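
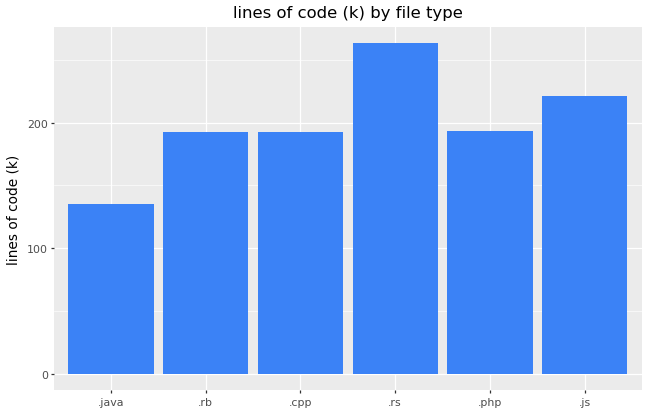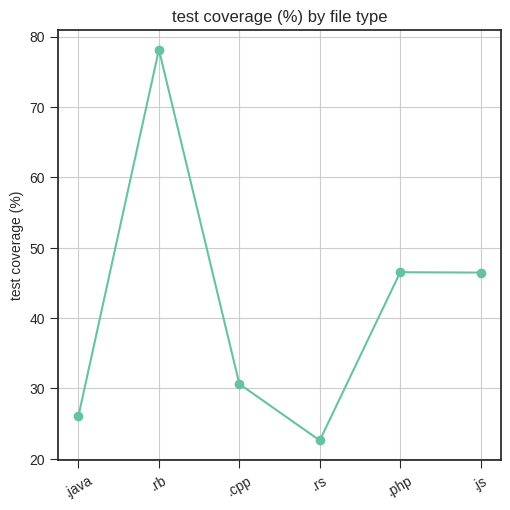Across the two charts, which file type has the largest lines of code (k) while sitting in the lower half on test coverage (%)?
.rs

Chart 2 median test coverage (%) ≈ 40; below-median file types: .java, .cpp, .rs. Among those, .rs has the highest lines of code (k) (≈ 275).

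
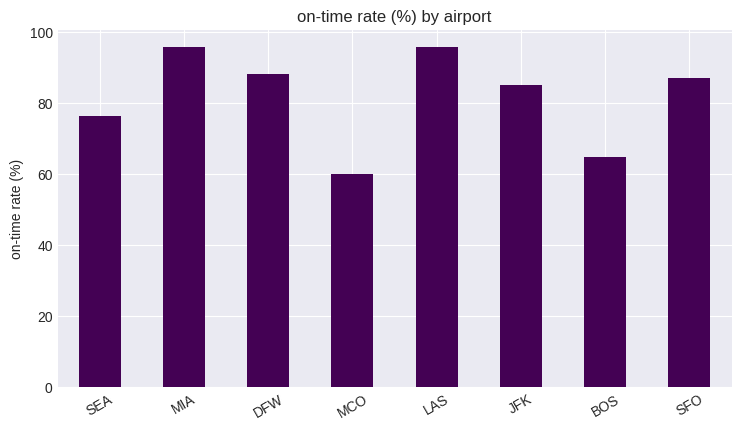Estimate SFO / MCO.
SFO ≈ 90, MCO ≈ 60; 90/60 ≈ 1.5.

≈ 1.5×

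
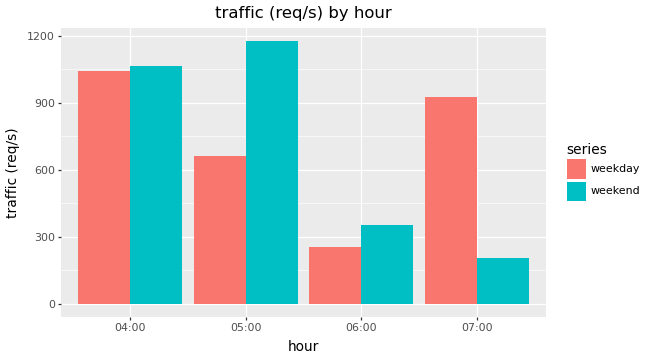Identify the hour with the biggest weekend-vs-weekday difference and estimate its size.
07:00, ≈ 700 req/s

07:00: weekend ≈ 200, weekday ≈ 900 → gap ≈ 700. Next-largest (05:00) is only ≈ 500.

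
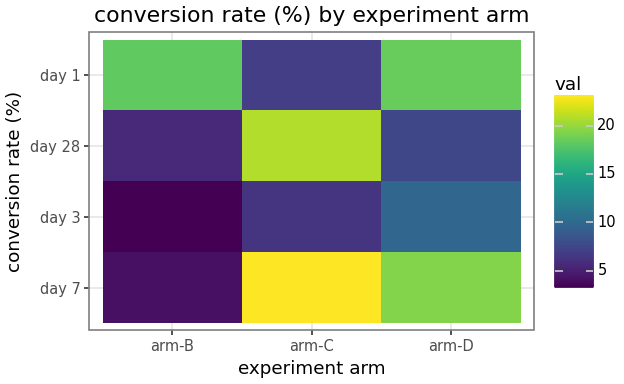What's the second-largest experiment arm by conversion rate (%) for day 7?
Top 3 for day 7: arm-C ≈ 24, arm-D ≈ 20, arm-B ≈ 4.

arm-D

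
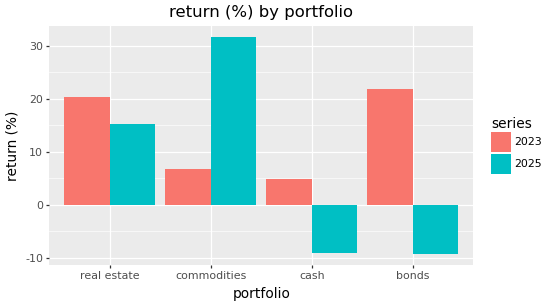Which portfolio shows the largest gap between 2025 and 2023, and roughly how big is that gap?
bonds, ≈ 30 %

bonds: 2025 ≈ -10, 2023 ≈ 20 → gap ≈ 30. Next-largest (commodities) is only ≈ 25.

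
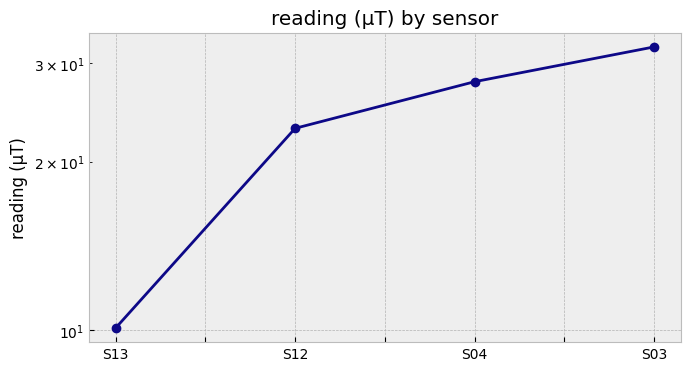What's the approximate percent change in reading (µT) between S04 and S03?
S04 ≈ 28, S03 ≈ 32; (32 − 28) / 28 ≈ +14.3%.

≈ +14.3%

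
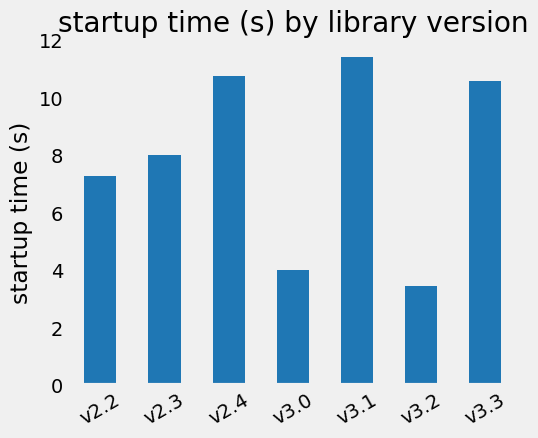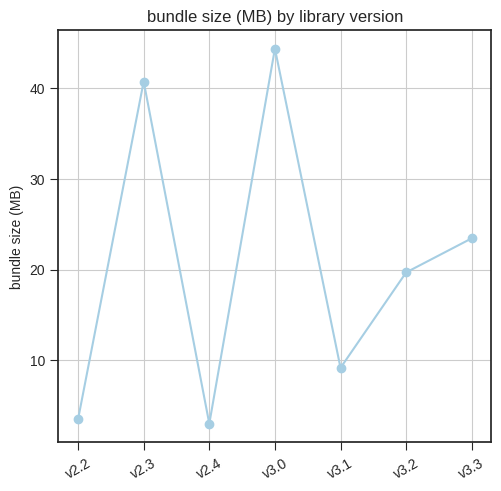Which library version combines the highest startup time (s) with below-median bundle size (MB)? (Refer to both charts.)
v3.1

Chart 2 median bundle size (MB) ≈ 20; below-median library versions: v2.2, v2.4, v3.1. Among those, v3.1 has the highest startup time (s) (≈ 12).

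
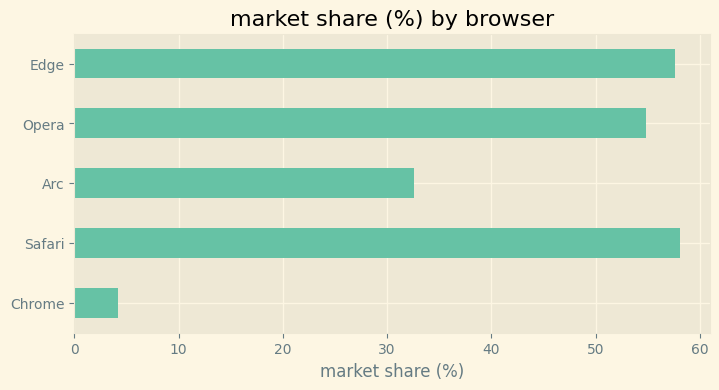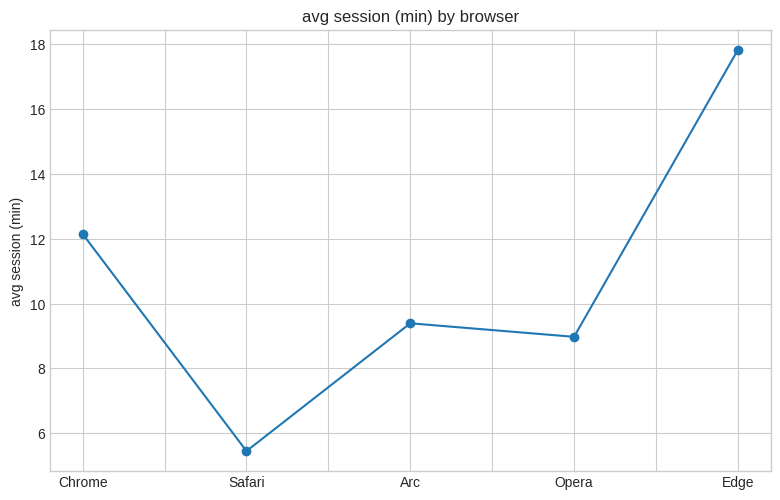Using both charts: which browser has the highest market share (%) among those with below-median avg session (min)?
Safari

Chart 2 median avg session (min) ≈ 10; below-median browsers: Safari, Opera. Among those, Safari has the highest market share (%) (≈ 60).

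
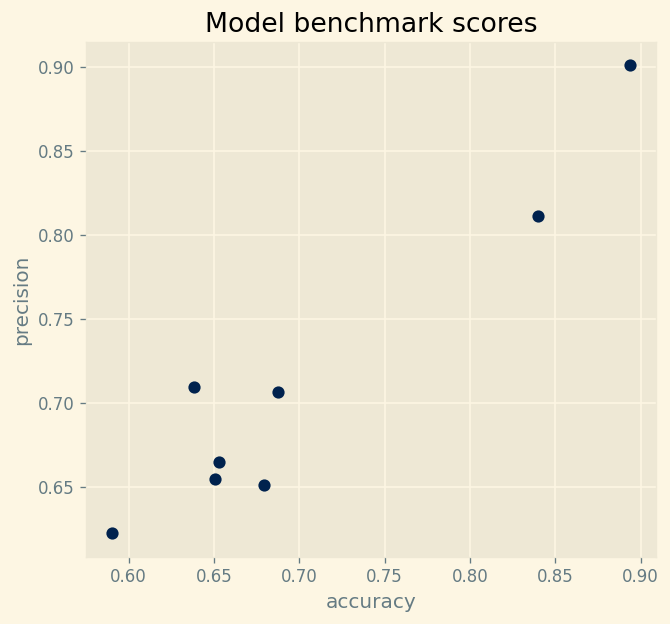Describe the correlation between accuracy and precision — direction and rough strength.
Points are positively correlated; strong (|r| ≈ 1.0).

positive, strong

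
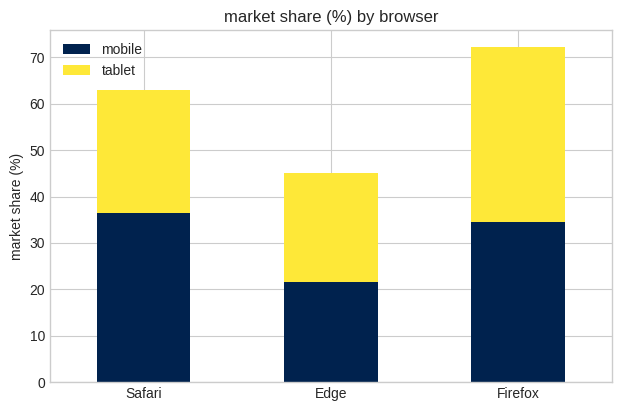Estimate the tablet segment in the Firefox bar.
≈ 40

tablet top ≈ 70, bottom ≈ 30; segment ≈ 40.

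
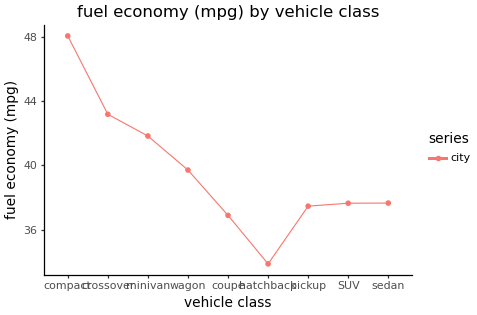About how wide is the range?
Max compact ≈ 48, min hatchback ≈ 34; range ≈ 14.

≈ 14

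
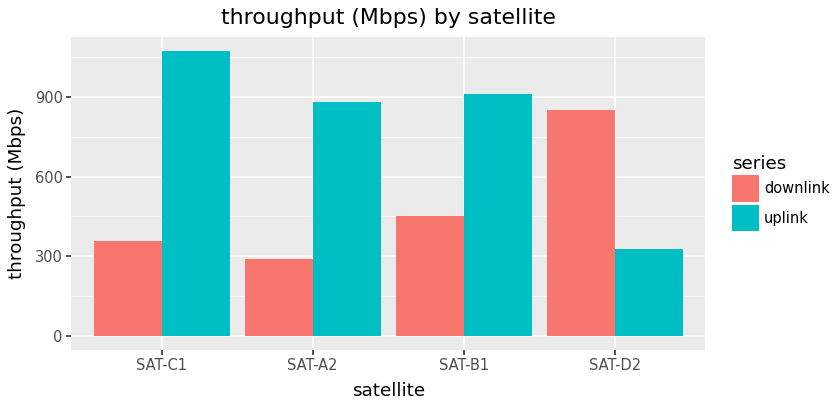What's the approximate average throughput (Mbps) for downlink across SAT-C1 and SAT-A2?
≈ 350

(400 + 300) / 2 ≈ 350.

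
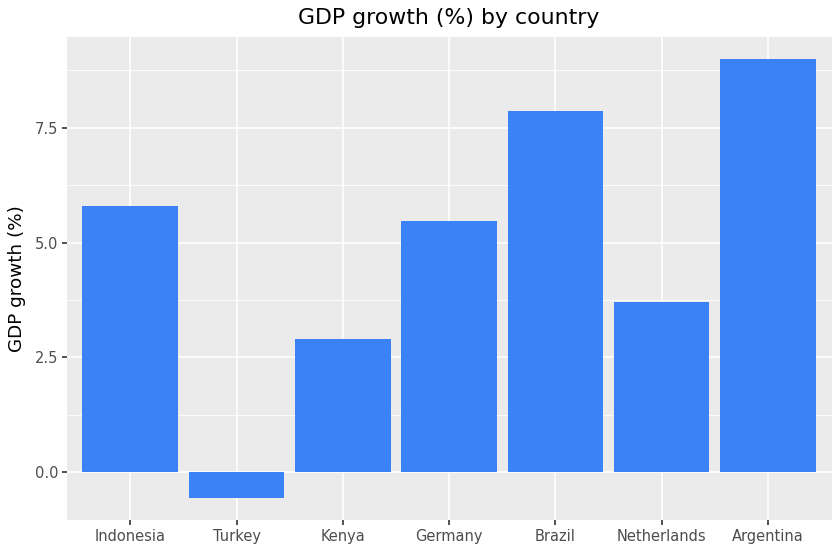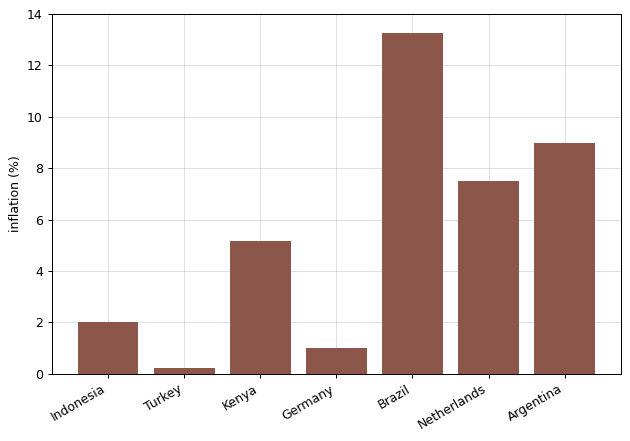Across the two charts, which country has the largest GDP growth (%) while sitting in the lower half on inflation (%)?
Indonesia

Chart 2 median inflation (%) ≈ 6; below-median countries: Indonesia, Turkey, Germany. Among those, Indonesia has the highest GDP growth (%) (≈ 6).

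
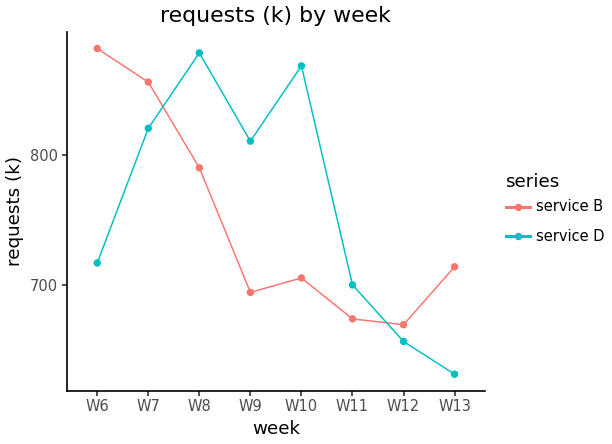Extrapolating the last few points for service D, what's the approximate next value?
≈ 587.5

Last three: 700, 650, 625 → slope ≈ -37.5/step → next ≈ 587.5.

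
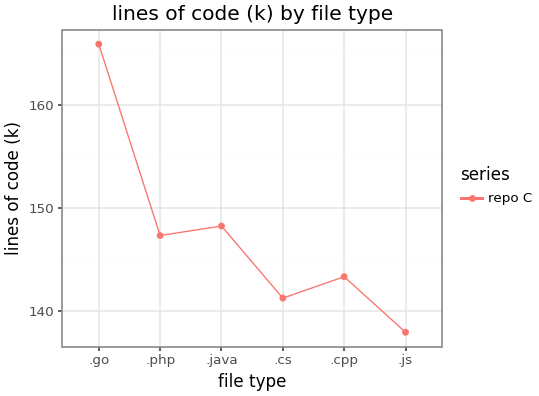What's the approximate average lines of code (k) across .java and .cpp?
(150 + 145) / 2 ≈ 148.

≈ 148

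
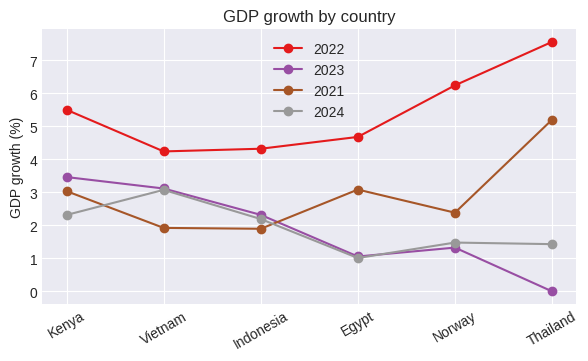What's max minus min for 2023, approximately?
≈ 3

Max Kenya ≈ 3, min Thailand ≈ 0; range ≈ 3.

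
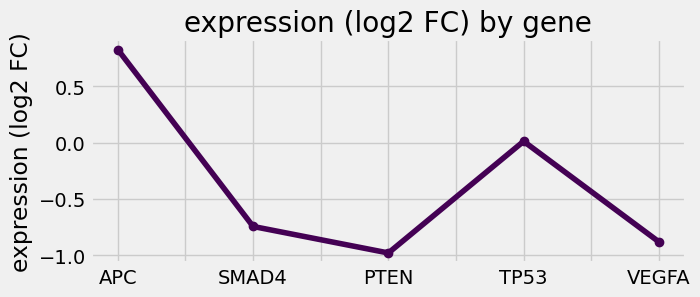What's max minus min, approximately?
Max APC ≈ 0.8, min PTEN ≈ -1.0; range ≈ 1.8.

≈ 1.8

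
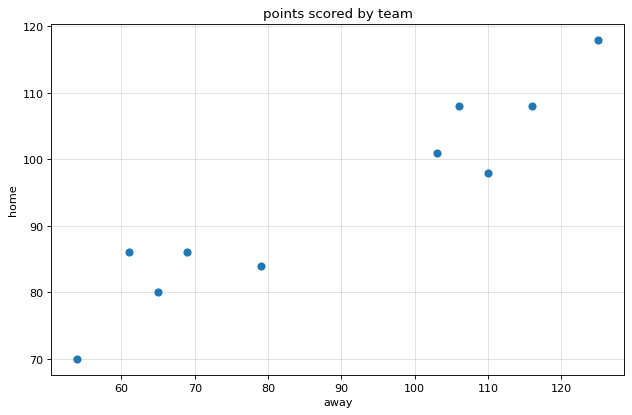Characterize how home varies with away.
positive, strong

Points are positively correlated; strong (|r| ≈ 0.9).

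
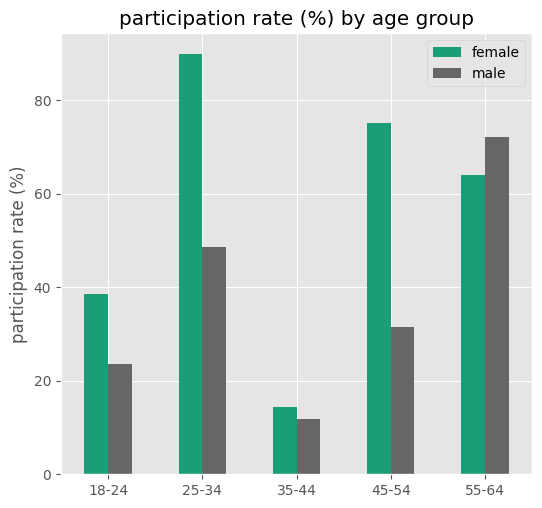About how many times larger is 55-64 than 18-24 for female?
55-64 ≈ 60, 18-24 ≈ 40; 60/40 ≈ 1.5.

≈ 1.5×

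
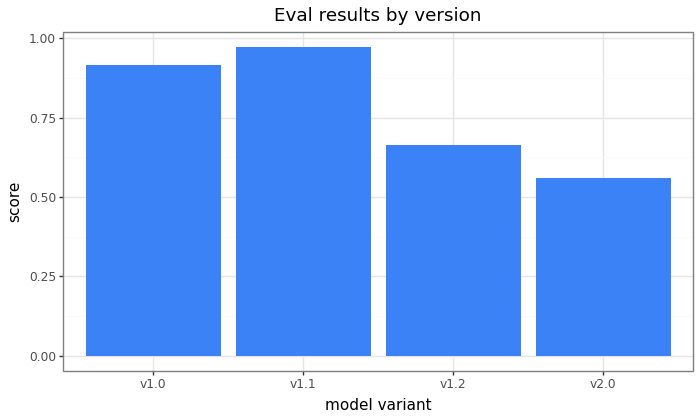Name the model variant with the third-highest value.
Top 4: v1.1 ≈ 1.0, v1.0 ≈ 0.9, v1.2 ≈ 0.7, v2.0 ≈ 0.6.

v1.2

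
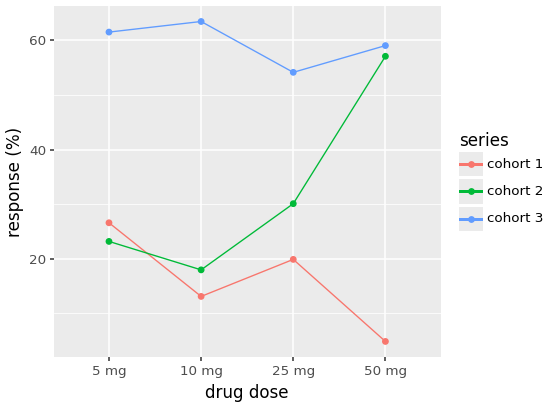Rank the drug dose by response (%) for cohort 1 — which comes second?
Top 3 for cohort 1: 5 mg ≈ 25, 25 mg ≈ 20, 10 mg ≈ 15.

25 mg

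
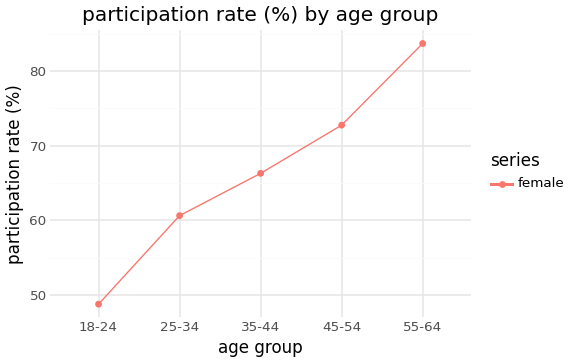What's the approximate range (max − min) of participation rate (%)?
Max 55-64 ≈ 85, min 18-24 ≈ 50; range ≈ 35.

≈ 35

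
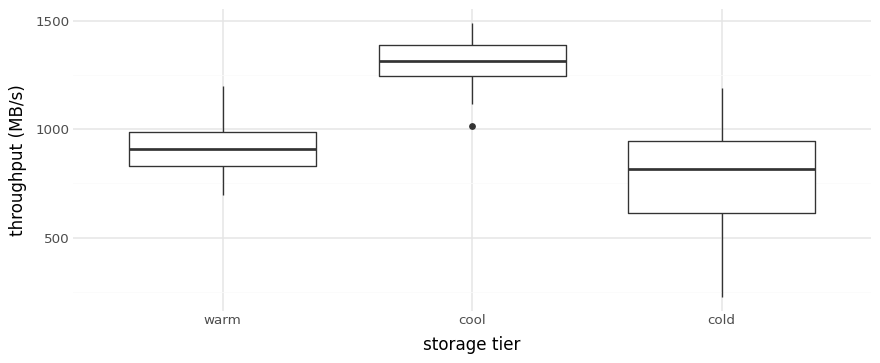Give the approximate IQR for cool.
Q3 ≈ 1400, Q1 ≈ 1250; IQR ≈ 150.

≈ 150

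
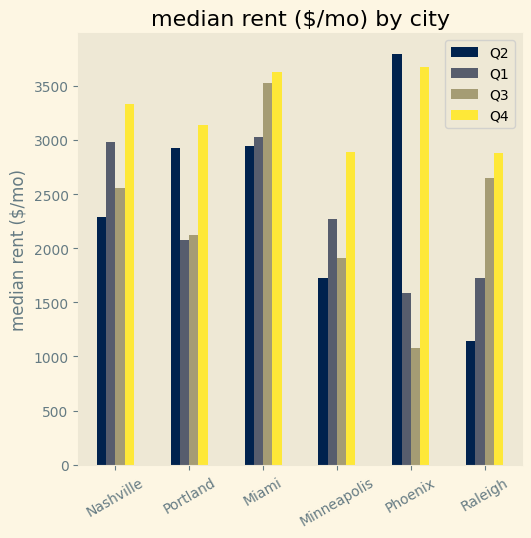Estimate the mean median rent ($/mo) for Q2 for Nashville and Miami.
≈ 2750

(2500 + 3000) / 2 ≈ 2750.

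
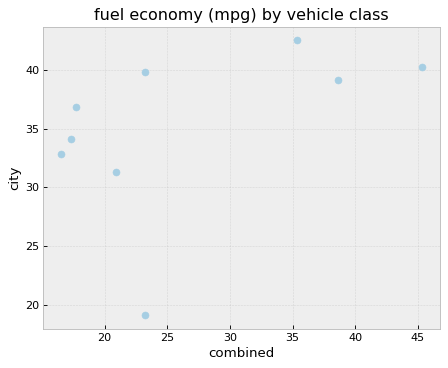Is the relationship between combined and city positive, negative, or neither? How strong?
positive, moderate

Points are positively correlated; moderate (|r| ≈ 0.5).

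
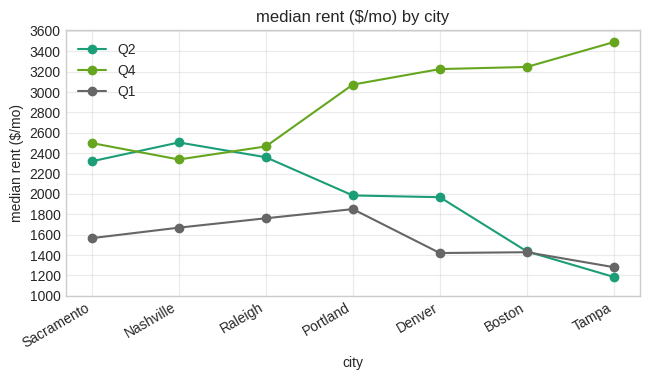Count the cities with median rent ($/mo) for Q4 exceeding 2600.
4

Above 2600: Portland, Denver, Boston, Tampa.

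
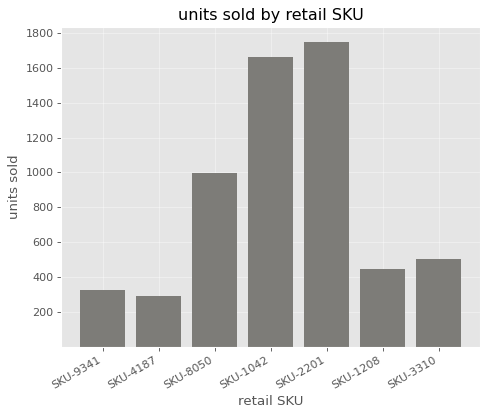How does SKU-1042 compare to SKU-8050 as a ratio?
≈ 1.6×

SKU-1042 ≈ 1600, SKU-8050 ≈ 1000; 1600/1000 ≈ 1.6.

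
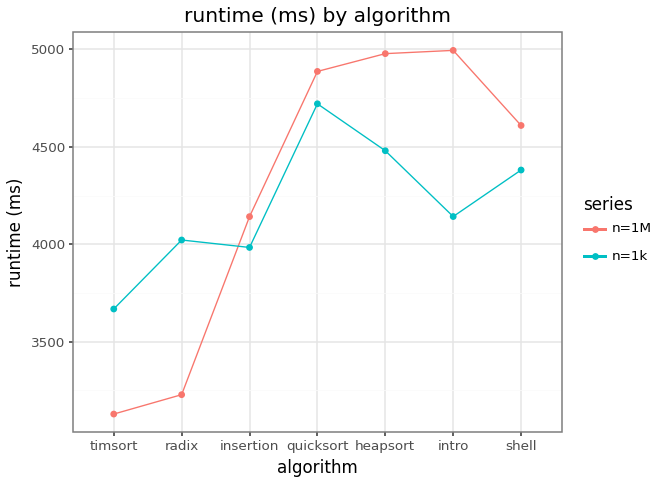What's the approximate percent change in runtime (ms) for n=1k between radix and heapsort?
radix ≈ 4000, heapsort ≈ 4400; (4400 − 4000) / 4000 ≈ +10%.

≈ +10%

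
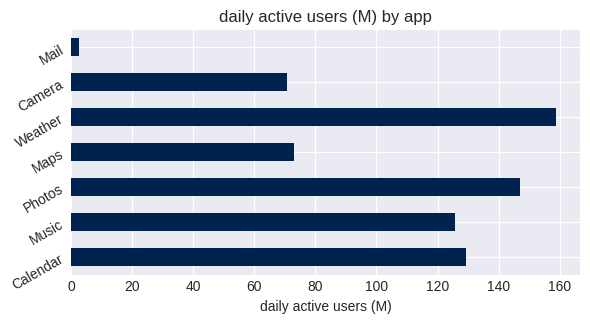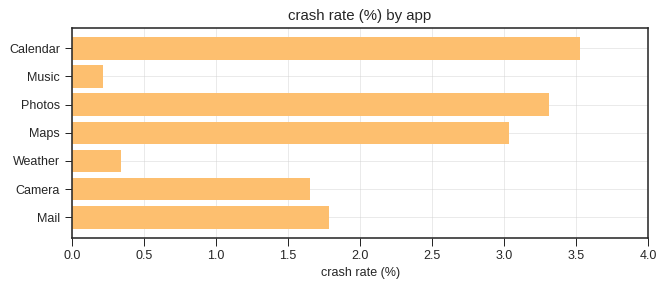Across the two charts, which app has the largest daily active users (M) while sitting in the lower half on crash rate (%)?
Chart 2 median crash rate (%) ≈ 2; below-median apps: Music, Weather, Camera. Among those, Weather has the highest daily active users (M) (≈ 160).

Weather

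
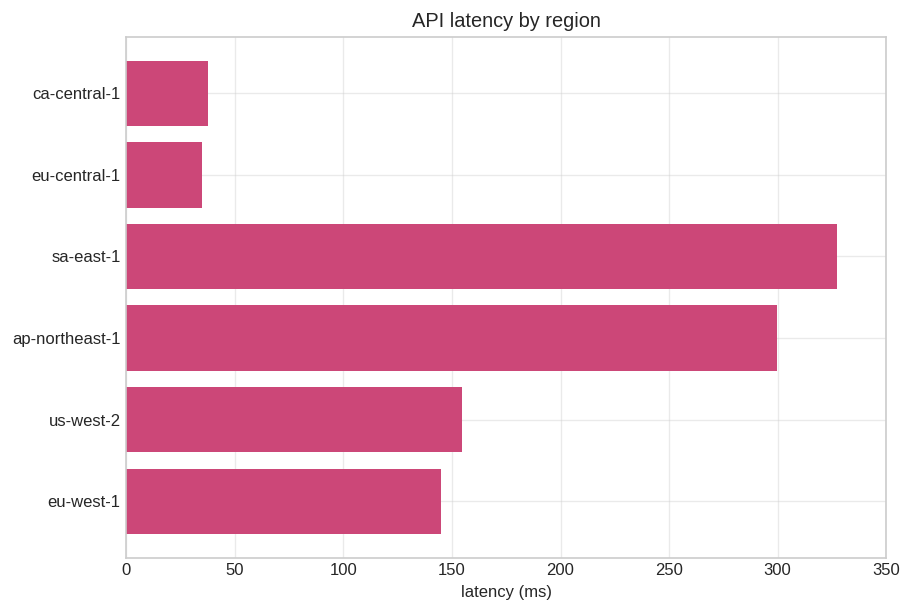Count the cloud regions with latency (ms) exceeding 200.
Above 200: sa-east-1, ap-northeast-1.

2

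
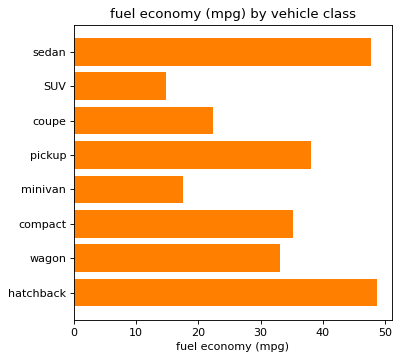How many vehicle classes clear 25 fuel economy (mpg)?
Above 25: sedan, pickup, compact, wagon, hatchback.

5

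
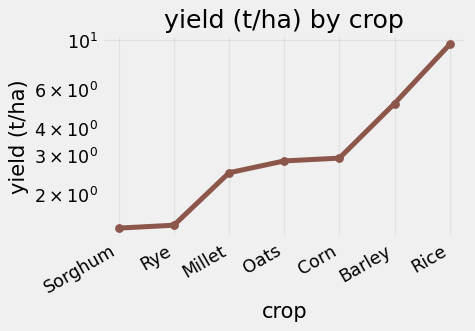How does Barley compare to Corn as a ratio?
≈ 1.67×

Barley ≈ 5, Corn ≈ 3; 5/3 ≈ 1.67.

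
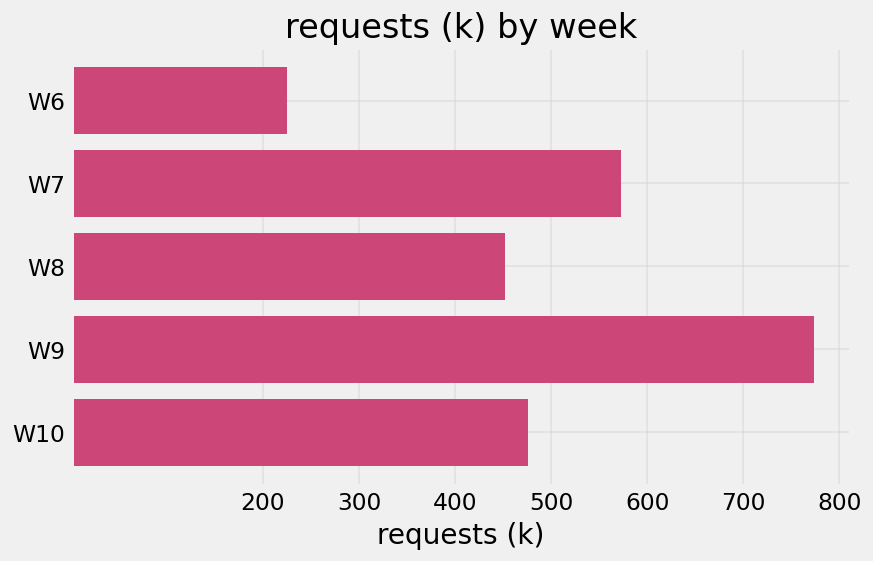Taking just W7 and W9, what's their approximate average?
(600 + 800) / 2 ≈ 700.

≈ 700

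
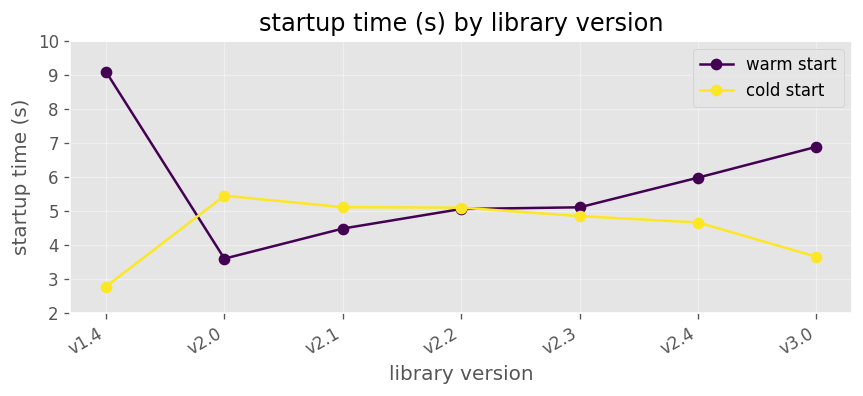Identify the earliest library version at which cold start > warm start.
v2.0

v1.4: cold start ≈ 3 vs warm start ≈ 9 (not yet); v2.0: cold start ≈ 5 vs warm start ≈ 4 (first crossover).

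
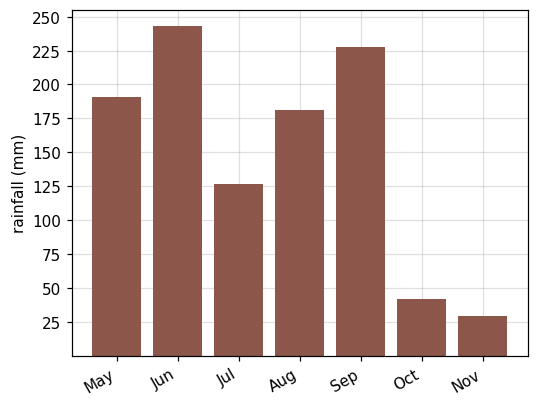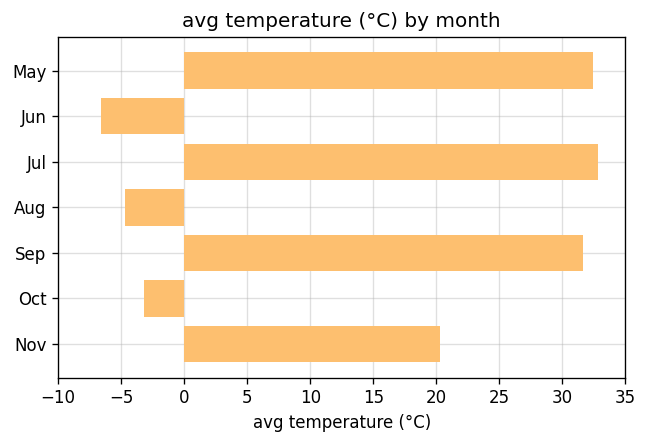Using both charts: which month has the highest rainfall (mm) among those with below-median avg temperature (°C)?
Chart 2 median avg temperature (°C) ≈ 20; below-median months: Jun, Aug, Oct. Among those, Jun has the highest rainfall (mm) (≈ 250).

Jun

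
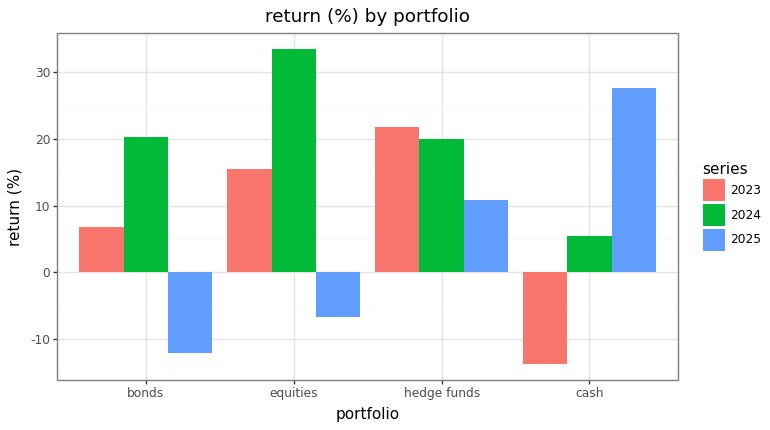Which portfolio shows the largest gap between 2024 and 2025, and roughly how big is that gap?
equities, ≈ 40 %

equities: 2024 ≈ 35, 2025 ≈ -5 → gap ≈ 40. Next-largest (bonds) is only ≈ 30.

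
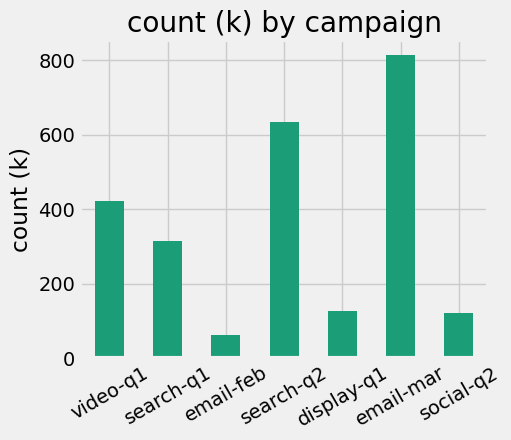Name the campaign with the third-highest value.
Top 4: email-mar ≈ 800, search-q2 ≈ 600, video-q1 ≈ 400, search-q1 ≈ 300.

video-q1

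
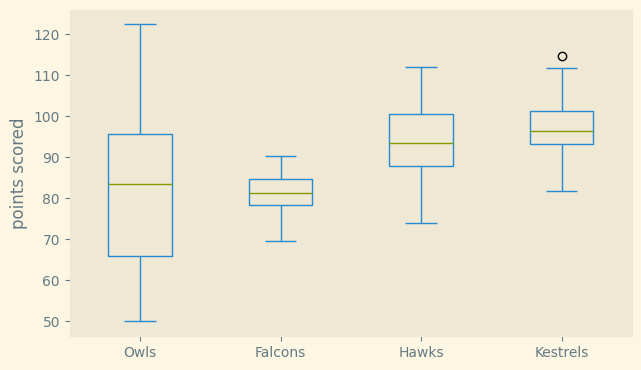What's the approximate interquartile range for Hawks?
Q3 ≈ 100, Q1 ≈ 88; IQR ≈ 12.

≈ 12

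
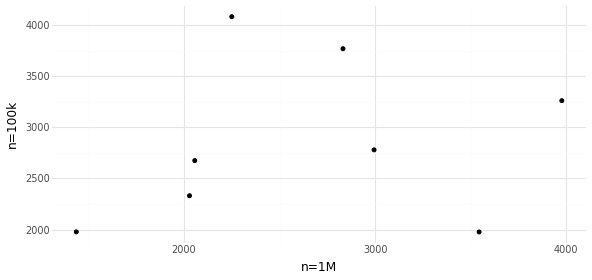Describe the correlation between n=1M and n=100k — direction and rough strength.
no clear correlation

Points are roughly uncorrelated; weak (|r| ≈ 0.2).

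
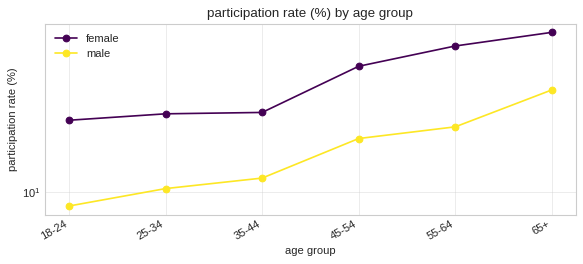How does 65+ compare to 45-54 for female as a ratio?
≈ 1.4×

65+ ≈ 70, 45-54 ≈ 50; 70/50 ≈ 1.4.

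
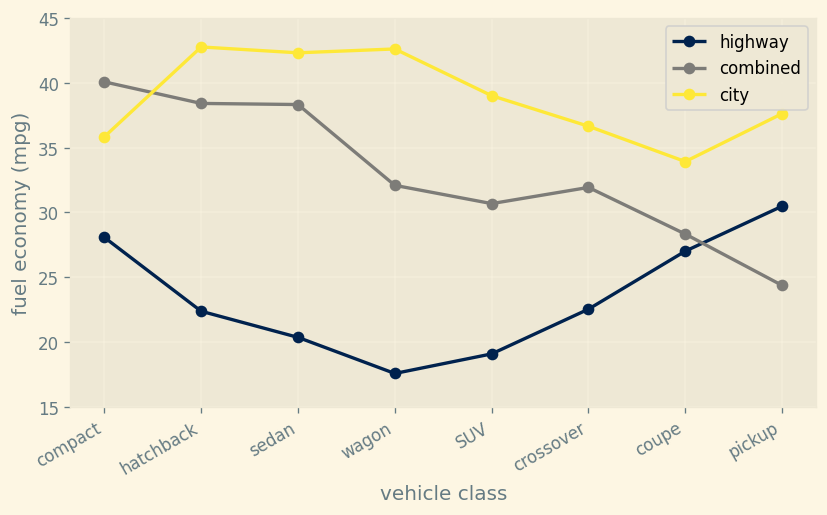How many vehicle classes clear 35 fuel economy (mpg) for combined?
Above 35: compact, hatchback, sedan.

3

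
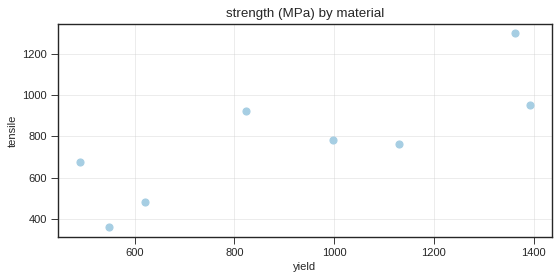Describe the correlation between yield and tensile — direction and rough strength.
Points are positively correlated; strong (|r| ≈ 0.8).

positive, strong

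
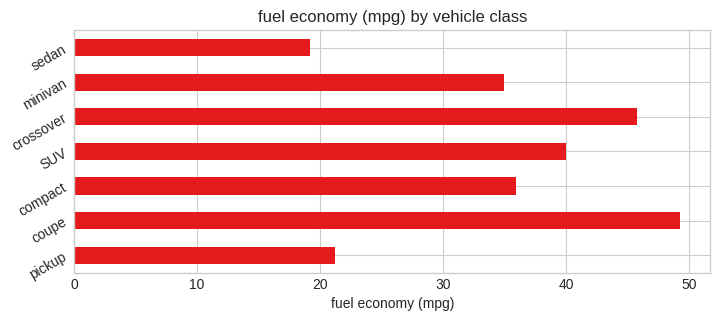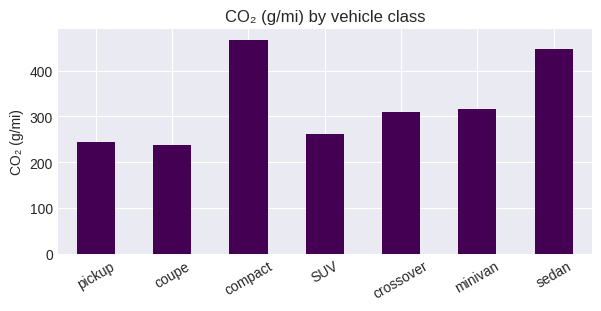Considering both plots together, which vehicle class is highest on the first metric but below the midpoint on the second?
coupe

Chart 2 median CO₂ (g/mi) ≈ 300; below-median vehicle classes: pickup, coupe, SUV. Among those, coupe has the highest fuel economy (mpg) (≈ 50).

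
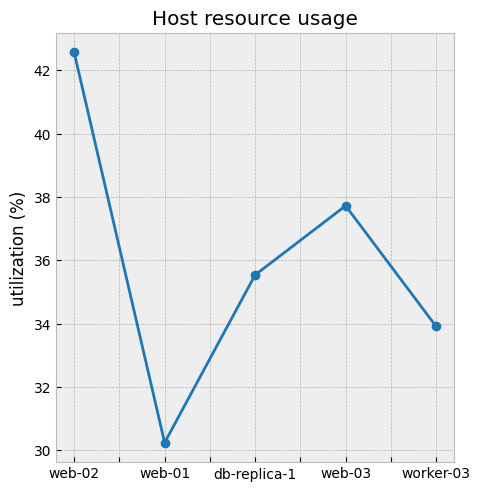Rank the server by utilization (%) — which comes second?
Top 3: web-02 ≈ 42, web-03 ≈ 38, db-replica-1 ≈ 36.

web-03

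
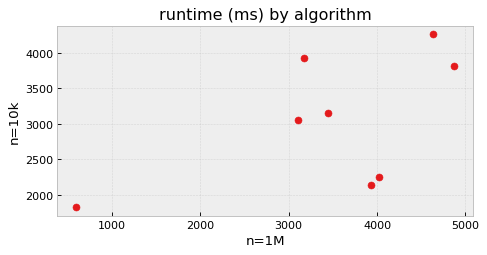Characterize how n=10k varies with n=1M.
Points are positively correlated; moderate (|r| ≈ 0.6).

positive, moderate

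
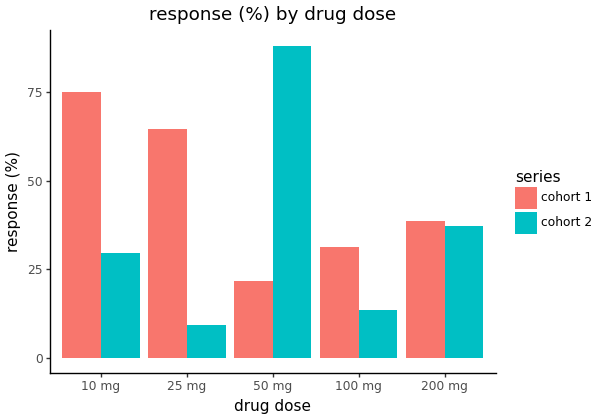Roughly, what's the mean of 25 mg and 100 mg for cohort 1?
≈ 45

(60 + 30) / 2 ≈ 45.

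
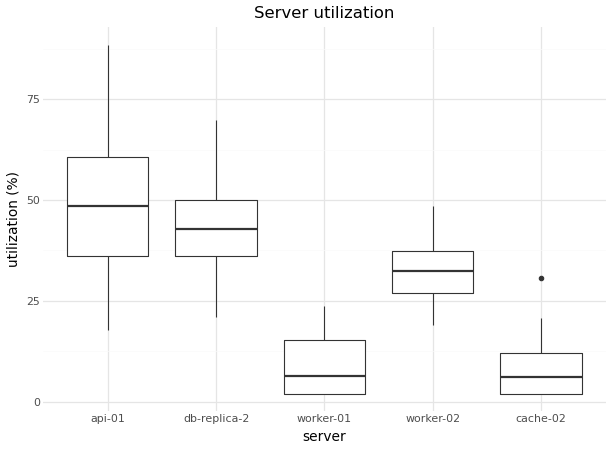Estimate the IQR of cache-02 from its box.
≈ 10

Q3 ≈ 10, Q1 ≈ 0; IQR ≈ 10.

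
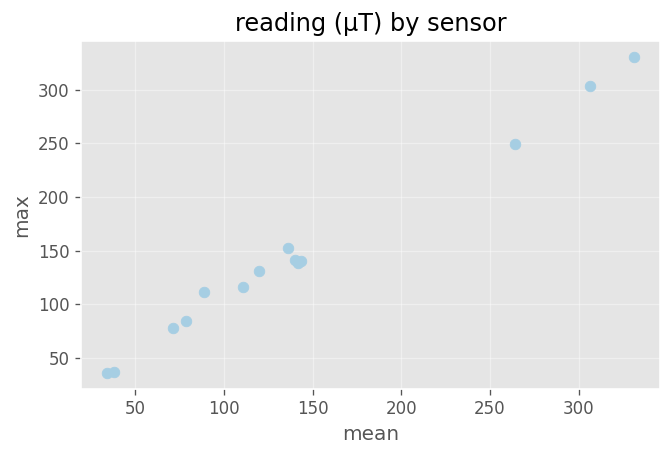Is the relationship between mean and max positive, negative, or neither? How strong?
positive, strong

Points are positively correlated; strong (|r| ≈ 1.0).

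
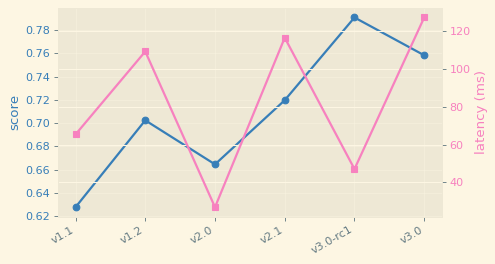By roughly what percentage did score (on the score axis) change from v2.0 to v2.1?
v2.0 ≈ 0.66, v2.1 ≈ 0.72; (0.72 − 0.66) / 0.66 ≈ +9.1%.

≈ +9.1%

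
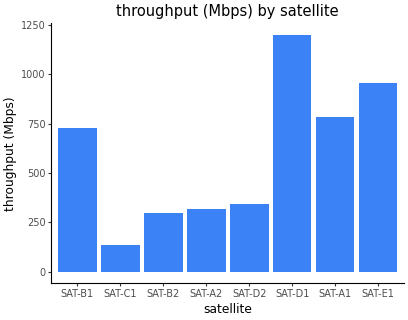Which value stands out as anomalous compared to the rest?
SAT-D1

SAT-D1 ≈ 1200; the rest sit between ≈ 100 and ≈ 1000.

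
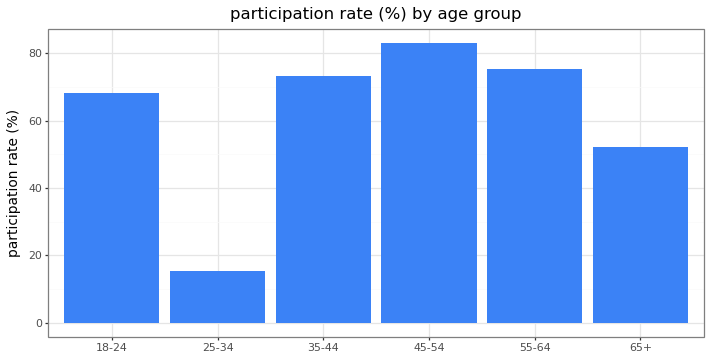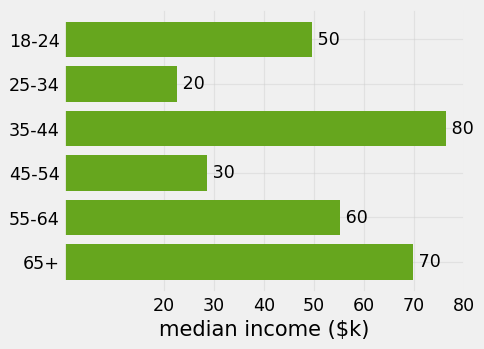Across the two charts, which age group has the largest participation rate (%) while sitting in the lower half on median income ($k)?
45-54

Chart 2 median median income ($k) ≈ 50; below-median age groups: 18-24, 25-34, 45-54. Among those, 45-54 has the highest participation rate (%) (≈ 80).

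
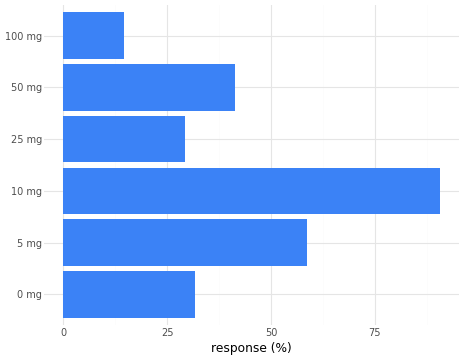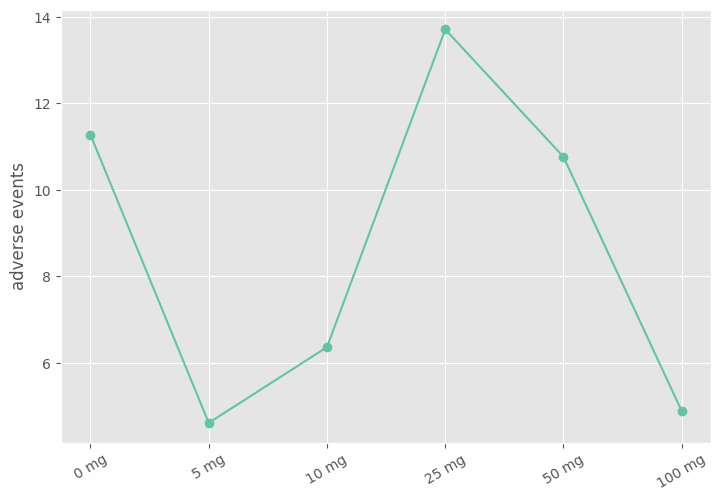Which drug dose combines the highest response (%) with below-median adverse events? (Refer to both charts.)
Chart 2 median adverse events ≈ 8; below-median drug doses: 5 mg, 10 mg, 100 mg. Among those, 10 mg has the highest response (%) (≈ 90).

10 mg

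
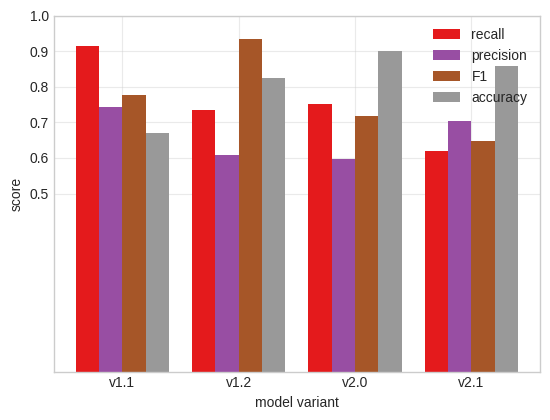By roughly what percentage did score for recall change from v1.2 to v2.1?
v1.2 ≈ 0.7, v2.1 ≈ 0.6; (0.6 − 0.7) / 0.7 ≈ -14.3%.

≈ -14.3%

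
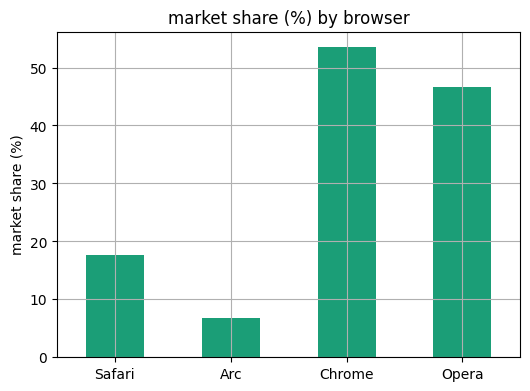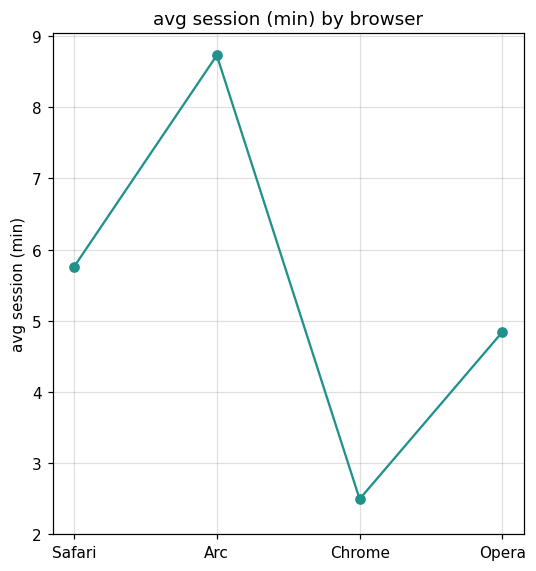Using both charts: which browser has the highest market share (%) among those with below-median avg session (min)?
Chart 2 median avg session (min) ≈ 5; below-median browsers: Chrome, Opera. Among those, Chrome has the highest market share (%) (≈ 55).

Chrome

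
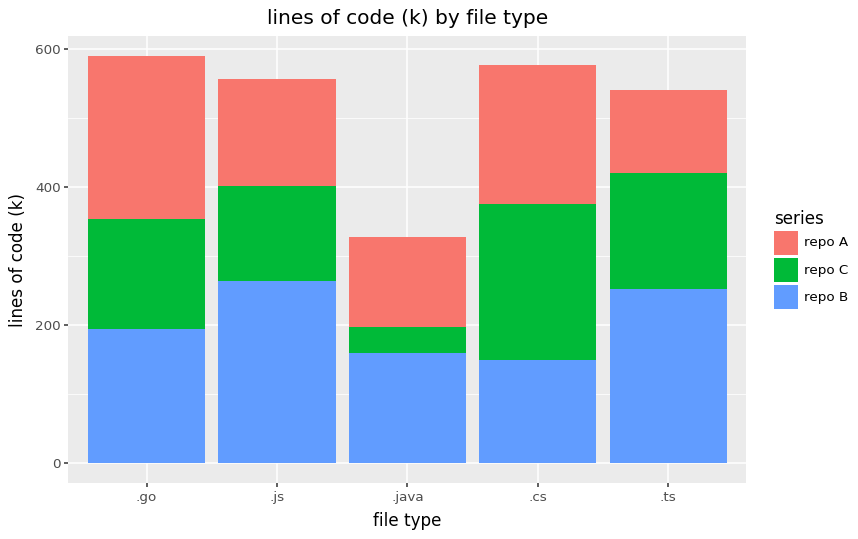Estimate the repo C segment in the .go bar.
repo C top ≈ 350, bottom ≈ 200; segment ≈ 150.

≈ 150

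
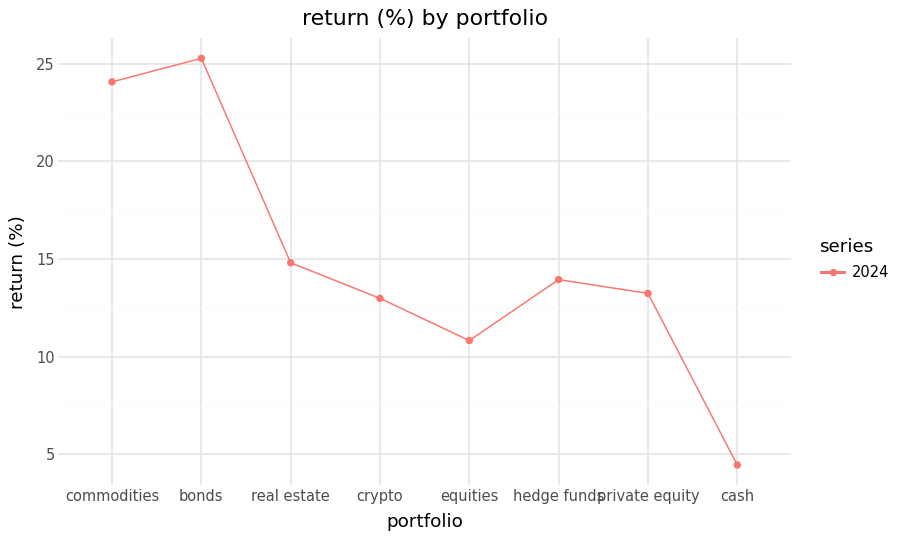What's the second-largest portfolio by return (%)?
commodities

Top 3: bonds ≈ 26, commodities ≈ 24, real estate ≈ 14.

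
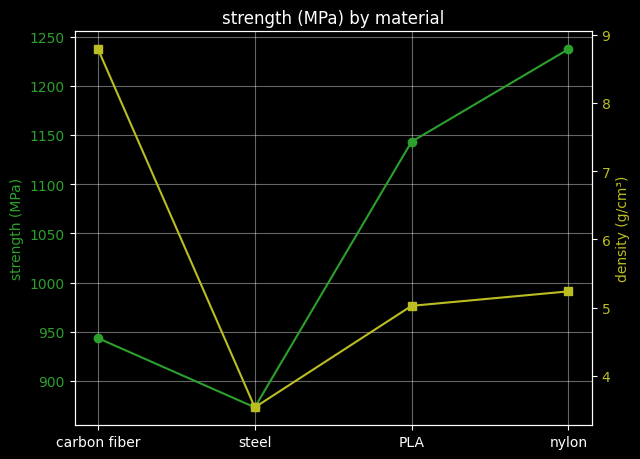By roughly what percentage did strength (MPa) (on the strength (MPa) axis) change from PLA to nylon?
≈ +8.7%

PLA ≈ 1150, nylon ≈ 1250; (1250 − 1150) / 1150 ≈ +8.7%.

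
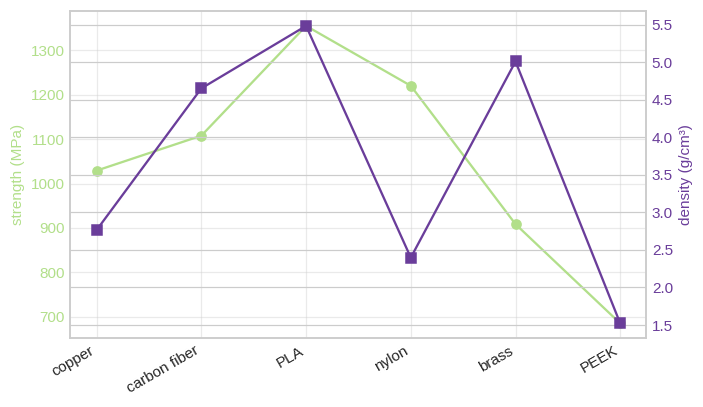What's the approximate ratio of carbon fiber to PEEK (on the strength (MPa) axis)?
carbon fiber ≈ 1100, PEEK ≈ 700; 1100/700 ≈ 1.57.

≈ 1.57×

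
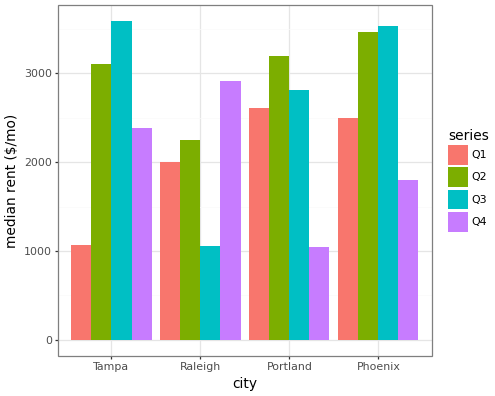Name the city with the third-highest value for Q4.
Top 4 for Q4: Raleigh ≈ 3000, Tampa ≈ 2500, Phoenix ≈ 2000, Portland ≈ 1000.

Phoenix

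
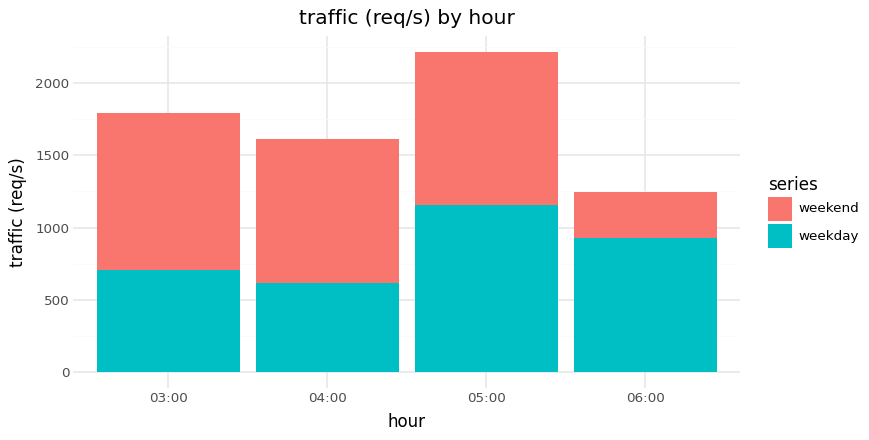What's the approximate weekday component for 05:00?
weekday top ≈ 1200, bottom ≈ 0; segment ≈ 1200.

≈ 1200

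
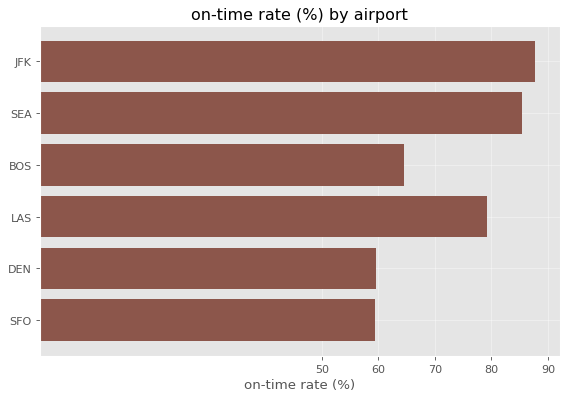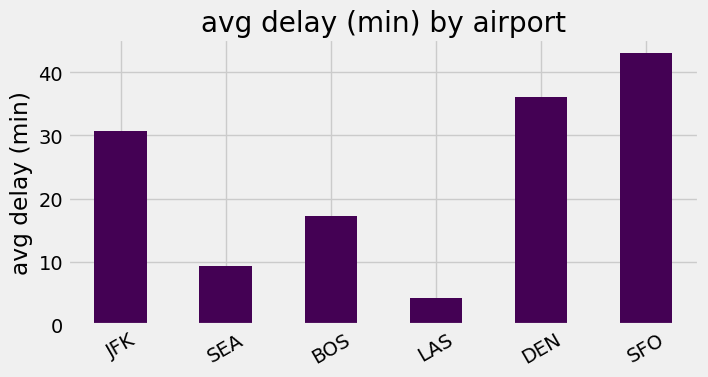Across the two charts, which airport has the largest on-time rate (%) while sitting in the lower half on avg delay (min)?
Chart 2 median avg delay (min) ≈ 25; below-median airports: SEA, BOS, LAS. Among those, SEA has the highest on-time rate (%) (≈ 90).

SEA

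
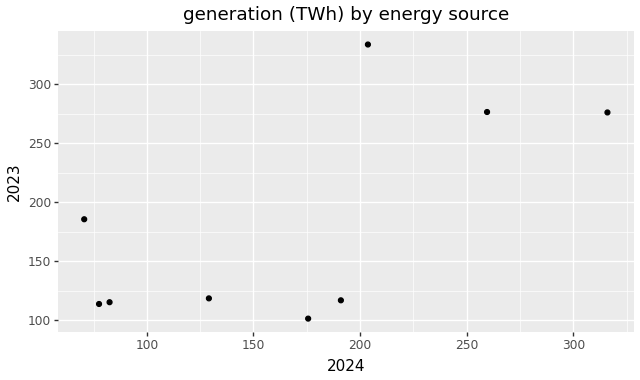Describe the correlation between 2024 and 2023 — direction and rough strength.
positive, moderate

Points are positively correlated; moderate (|r| ≈ 0.6).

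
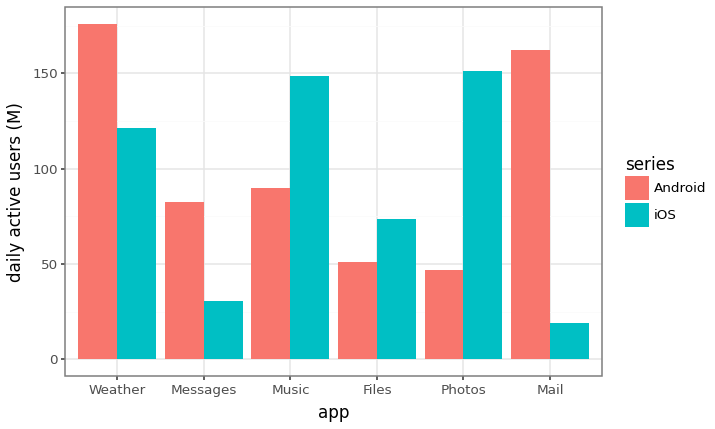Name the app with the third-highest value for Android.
Music

Top 4 for Android: Weather ≈ 180, Mail ≈ 160, Music ≈ 100, Messages ≈ 80.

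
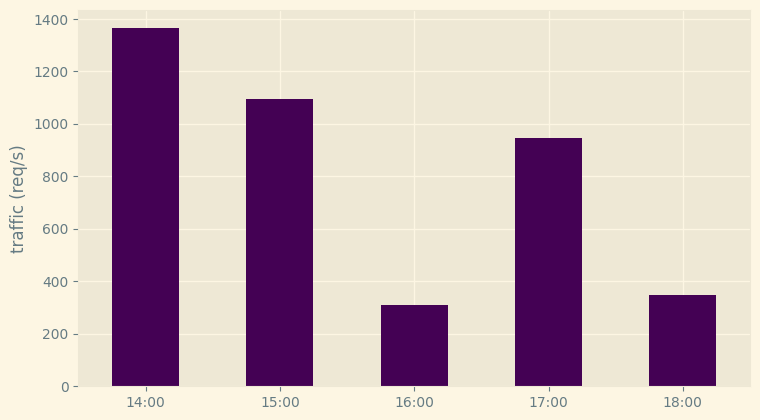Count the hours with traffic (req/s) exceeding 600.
3

Above 600: 14:00, 15:00, 17:00.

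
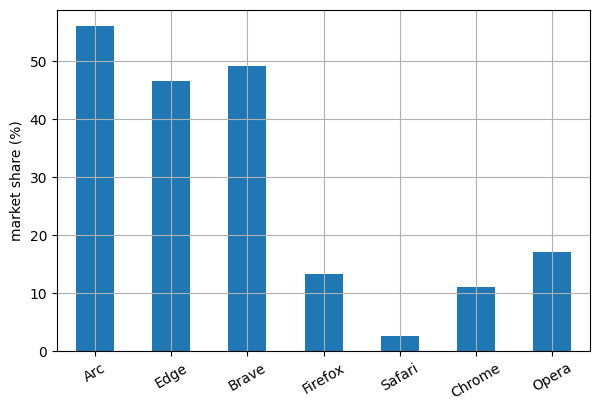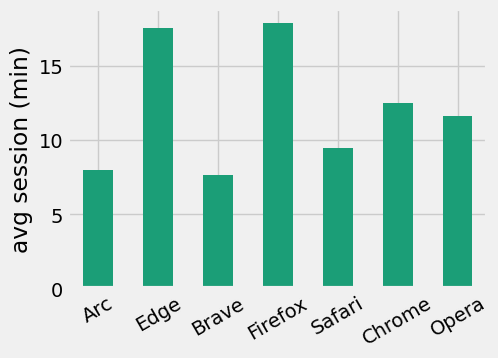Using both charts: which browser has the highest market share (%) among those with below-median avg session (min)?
Arc

Chart 2 median avg session (min) ≈ 12; below-median browsers: Arc, Brave, Safari. Among those, Arc has the highest market share (%) (≈ 60).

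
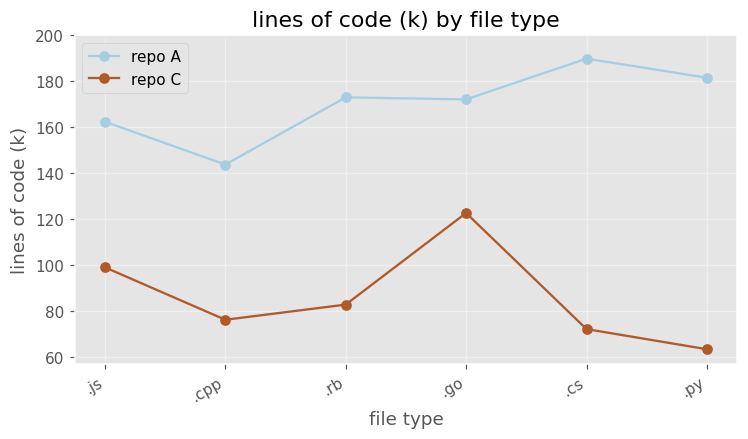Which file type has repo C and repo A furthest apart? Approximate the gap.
.py: repo C ≈ 60, repo A ≈ 180 → gap ≈ 120. Next-largest (.cs) is only ≈ 100.

.py, ≈ 120 k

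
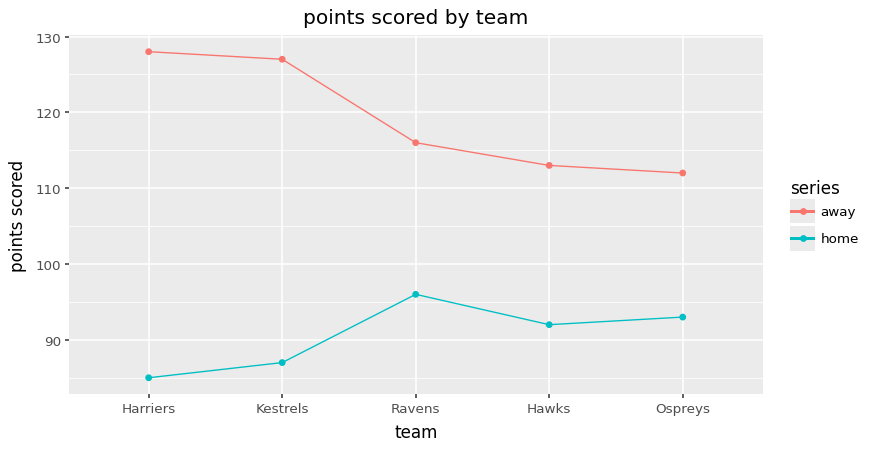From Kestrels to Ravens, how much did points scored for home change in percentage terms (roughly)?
Kestrels ≈ 85, Ravens ≈ 95; (95 − 85) / 85 ≈ +11.8%.

≈ +11.8%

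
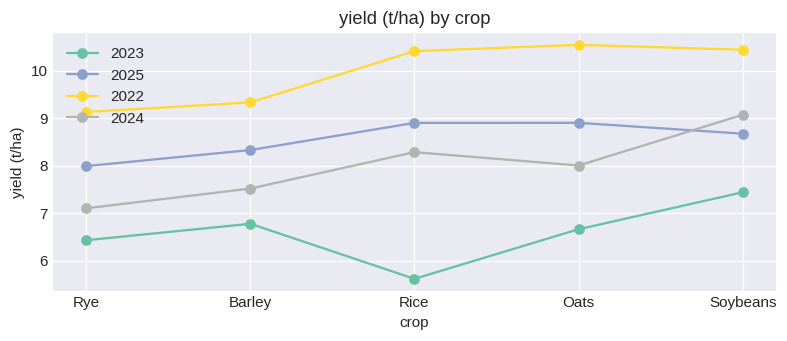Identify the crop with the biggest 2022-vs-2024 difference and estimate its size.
Oats, ≈ 2.5 t/ha

Oats: 2022 ≈ 10.5, 2024 ≈ 8.0 → gap ≈ 2.5. Next-largest (Rice) is only ≈ 2.0.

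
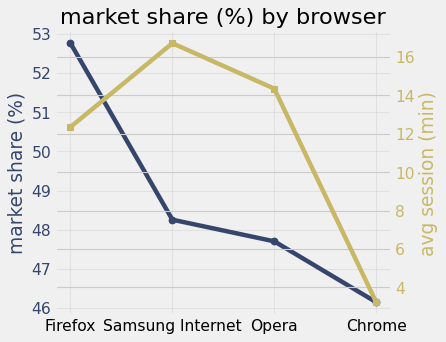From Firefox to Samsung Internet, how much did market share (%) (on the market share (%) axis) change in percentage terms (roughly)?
≈ -9.4%

Firefox ≈ 53, Samsung Internet ≈ 48; (48 − 53) / 53 ≈ -9.4%.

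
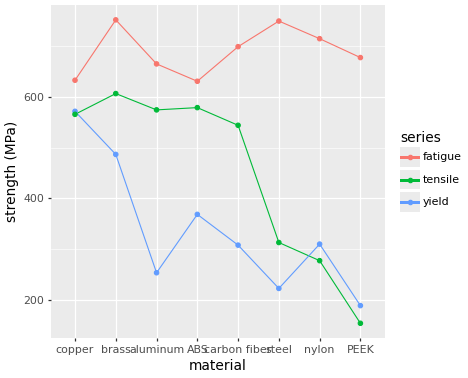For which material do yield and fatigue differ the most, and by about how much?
steel: yield ≈ 200, fatigue ≈ 750 → gap ≈ 550. Next-largest (PEEK) is only ≈ 500.

steel, ≈ 550 MPa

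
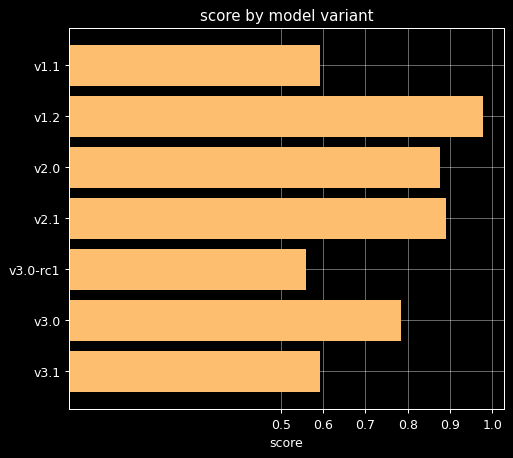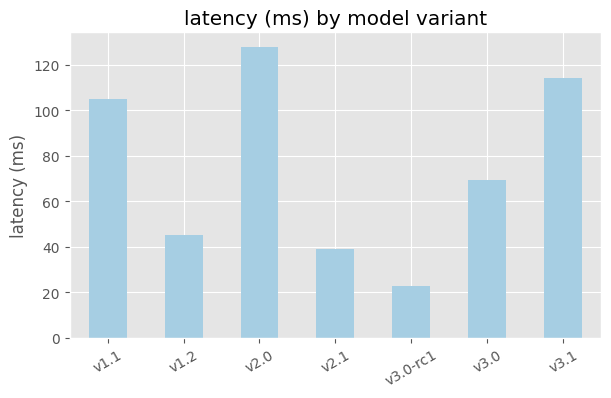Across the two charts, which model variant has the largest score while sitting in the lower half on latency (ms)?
Chart 2 median latency (ms) ≈ 60; below-median model variants: v1.2, v2.1, v3.0-rc1. Among those, v1.2 has the highest score (≈ 1).

v1.2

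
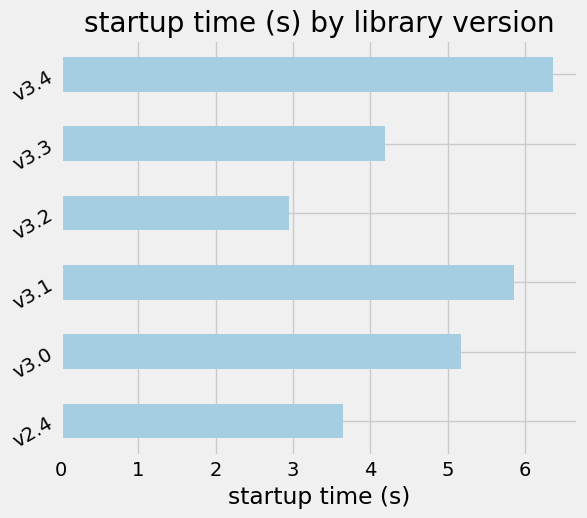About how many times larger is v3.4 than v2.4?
v3.4 ≈ 6, v2.4 ≈ 4; 6/4 ≈ 1.5.

≈ 1.5×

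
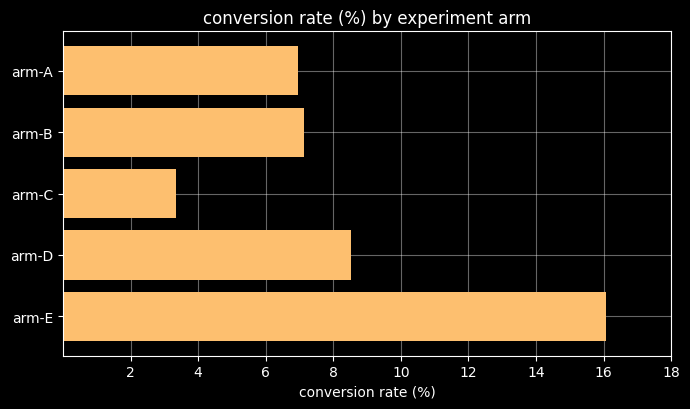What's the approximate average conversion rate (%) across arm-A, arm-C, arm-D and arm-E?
(6 + 4 + 8 + 16) / 4 ≈ 8.

≈ 8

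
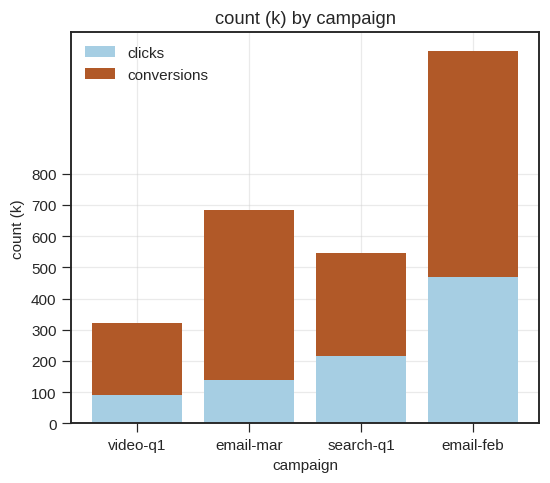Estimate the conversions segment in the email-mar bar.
≈ 600

conversions top ≈ 700, bottom ≈ 100; segment ≈ 600.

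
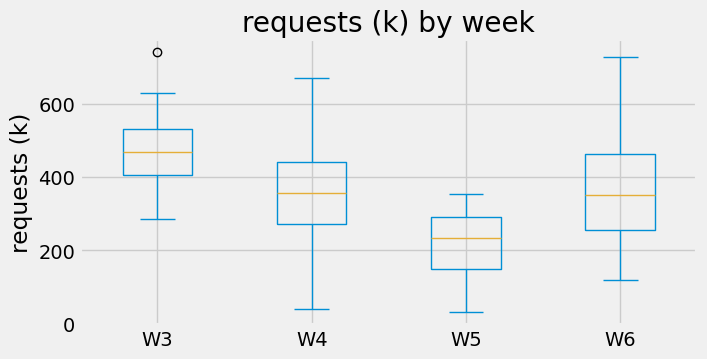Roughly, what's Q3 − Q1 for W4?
≈ 175

Q3 ≈ 450, Q1 ≈ 275; IQR ≈ 175.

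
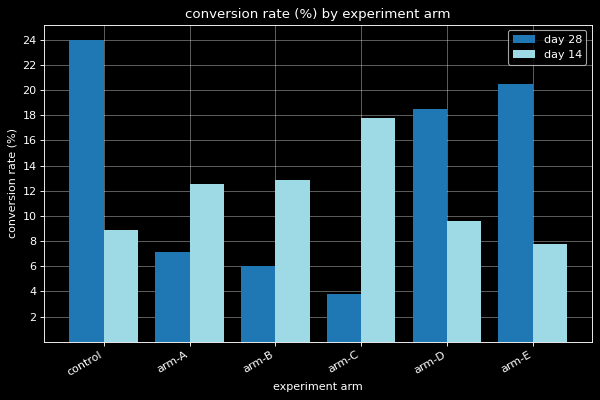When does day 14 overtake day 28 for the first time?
arm-A

control: day 14 ≈ 8 vs day 28 ≈ 24 (not yet); arm-A: day 14 ≈ 12 vs day 28 ≈ 8 (first crossover).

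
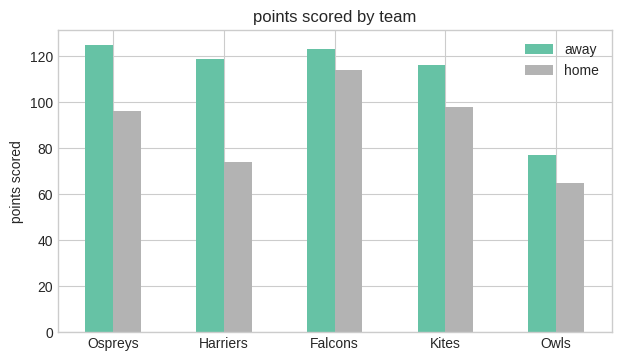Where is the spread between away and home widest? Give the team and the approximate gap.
Harriers, ≈ 40

Harriers: away ≈ 120, home ≈ 80 → gap ≈ 40. Next-largest (Ospreys) is only ≈ 20.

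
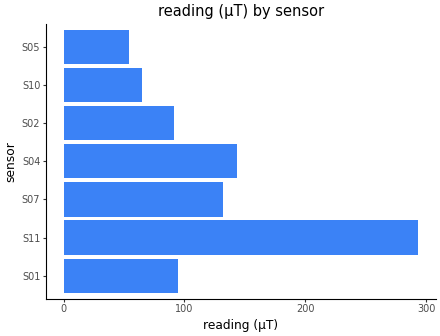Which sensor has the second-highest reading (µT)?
S04

Top 3: S11 ≈ 300, S04 ≈ 150, S07 ≈ 125.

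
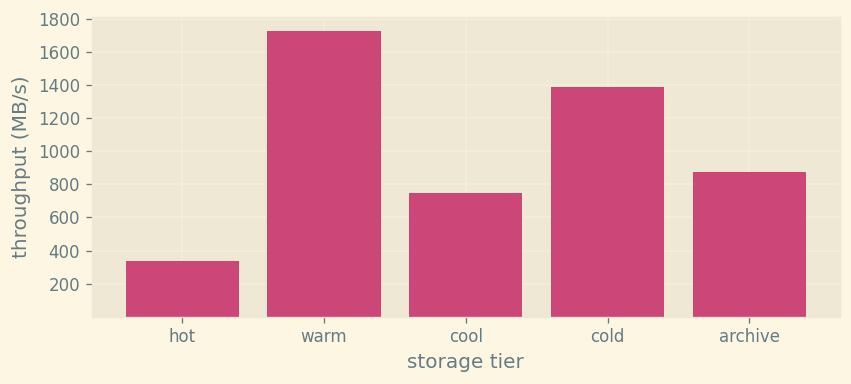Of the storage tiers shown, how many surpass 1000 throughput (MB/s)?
Above 1000: warm, cold.

2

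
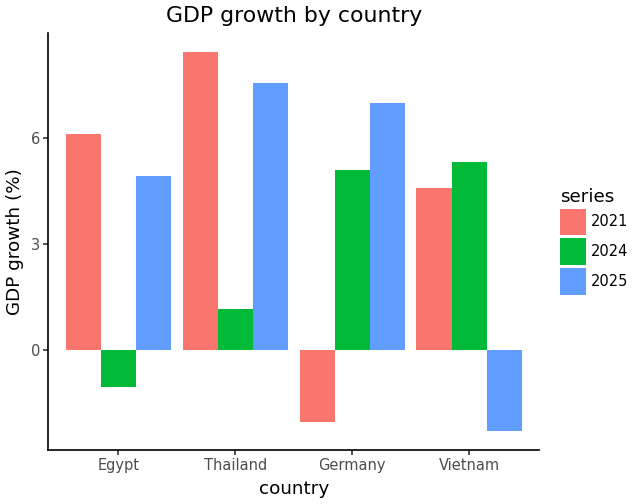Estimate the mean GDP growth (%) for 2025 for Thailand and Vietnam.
≈ 3

(8 + -2) / 2 ≈ 3.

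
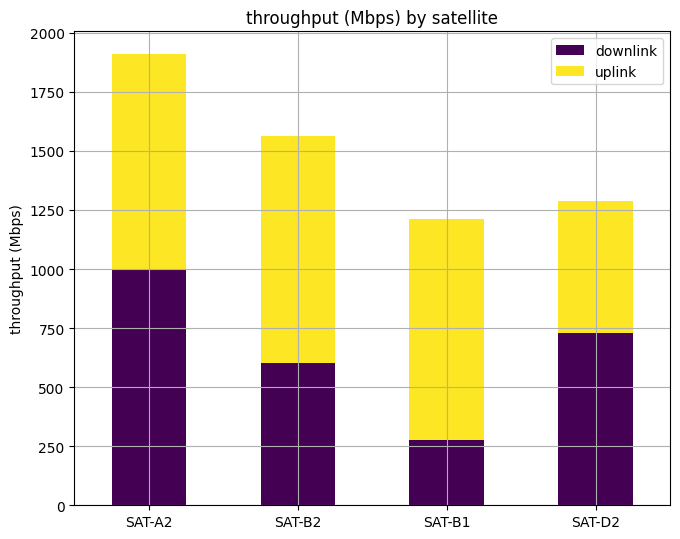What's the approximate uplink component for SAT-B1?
uplink top ≈ 1200, bottom ≈ 200; segment ≈ 1000.

≈ 1000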